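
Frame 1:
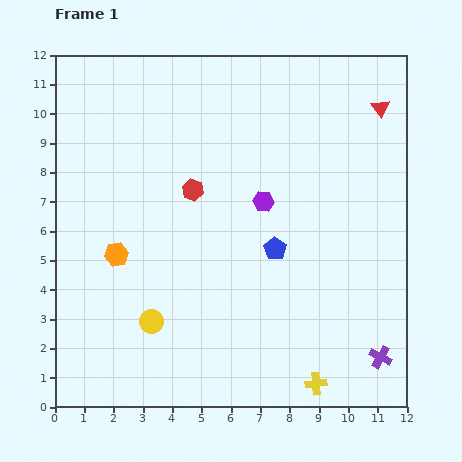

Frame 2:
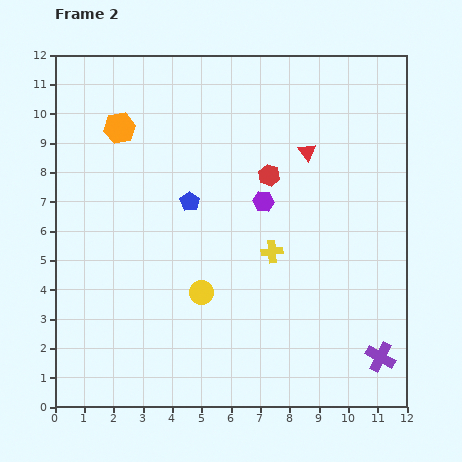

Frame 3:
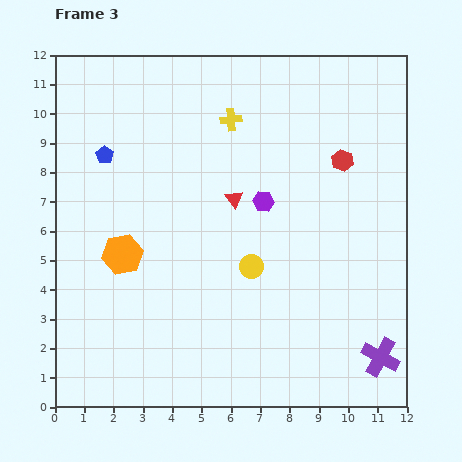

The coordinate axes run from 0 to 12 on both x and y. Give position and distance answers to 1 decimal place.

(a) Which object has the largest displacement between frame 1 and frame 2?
the yellow cross

(moved 4.7; next 4.3)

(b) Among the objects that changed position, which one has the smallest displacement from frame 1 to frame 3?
the orange hexagon

(moved 0.2)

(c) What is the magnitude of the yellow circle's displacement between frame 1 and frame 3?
3.9

The yellow circle moved from (3.3, 2.9) to (6.7, 4.8), a distance of √(3.4² + 1.9²) ≈ 3.9.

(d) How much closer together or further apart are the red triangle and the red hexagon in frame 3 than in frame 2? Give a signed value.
+2.4

Distance in frame 2: 1.5. Distance in frame 3: 3.9.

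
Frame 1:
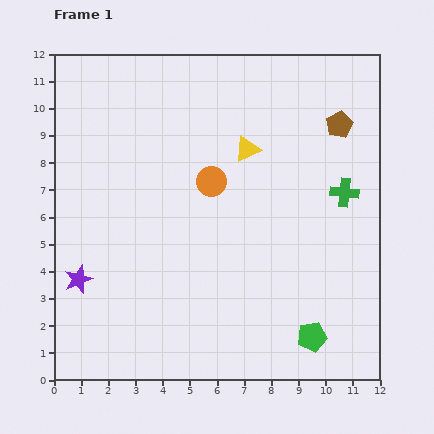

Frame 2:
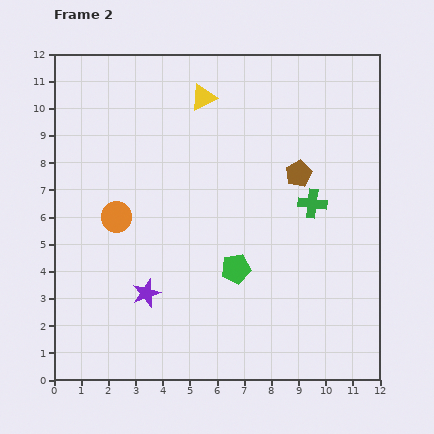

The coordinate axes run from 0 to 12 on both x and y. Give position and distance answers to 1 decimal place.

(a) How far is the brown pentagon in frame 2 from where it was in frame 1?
2.3

The brown pentagon moved from (10.5, 9.4) to (9.0, 7.6), a distance of √(1.5² + 1.8²) ≈ 2.3.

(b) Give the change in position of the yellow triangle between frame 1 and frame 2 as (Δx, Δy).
(-1.6, 1.9)

The yellow triangle was at (7.1, 8.5) in frame 1 and (5.5, 10.4) in frame 2.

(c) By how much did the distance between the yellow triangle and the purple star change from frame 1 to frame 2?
-0.3

Distance in frame 1: 7.8. Distance in frame 2: 7.5.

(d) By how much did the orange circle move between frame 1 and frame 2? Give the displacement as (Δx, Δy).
(-3.5, -1.3)

The orange circle was at (5.8, 7.3) in frame 1 and (2.3, 6.0) in frame 2.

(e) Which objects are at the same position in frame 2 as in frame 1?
none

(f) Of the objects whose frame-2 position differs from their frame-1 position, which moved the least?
the green cross

(moved 1.3)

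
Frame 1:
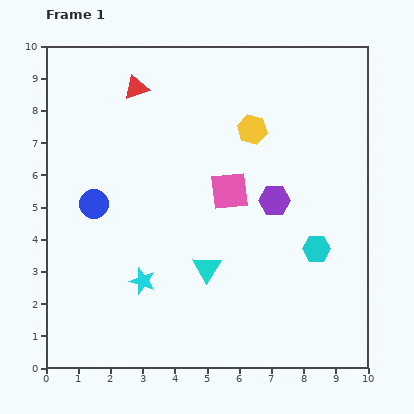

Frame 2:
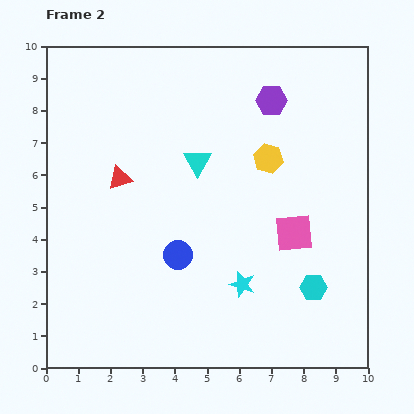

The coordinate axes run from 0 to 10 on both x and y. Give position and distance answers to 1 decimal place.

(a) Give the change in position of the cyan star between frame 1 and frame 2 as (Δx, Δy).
(3.1, -0.1)

The cyan star was at (3.0, 2.7) in frame 1 and (6.1, 2.6) in frame 2.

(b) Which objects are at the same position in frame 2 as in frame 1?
none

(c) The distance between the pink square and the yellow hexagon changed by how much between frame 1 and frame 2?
+0.4

Distance in frame 1: 2.0. Distance in frame 2: 2.4.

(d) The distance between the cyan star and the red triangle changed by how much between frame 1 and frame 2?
-1.0

Distance in frame 1: 6.0. Distance in frame 2: 5.0.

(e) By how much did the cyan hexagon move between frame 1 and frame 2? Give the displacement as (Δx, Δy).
(-0.1, -1.2)

The cyan hexagon was at (8.4, 3.7) in frame 1 and (8.3, 2.5) in frame 2.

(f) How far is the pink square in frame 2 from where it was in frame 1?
2.4

The pink square moved from (5.7, 5.5) to (7.7, 4.2), a distance of √(2.0² + 1.3²) ≈ 2.4.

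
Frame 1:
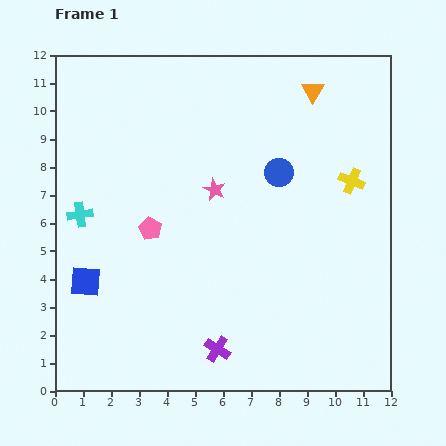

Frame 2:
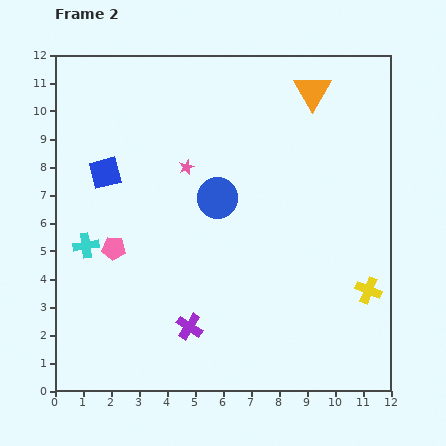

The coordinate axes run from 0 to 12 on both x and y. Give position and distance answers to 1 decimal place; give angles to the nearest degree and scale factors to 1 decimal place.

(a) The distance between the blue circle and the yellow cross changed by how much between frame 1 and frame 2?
+3.7

Distance in frame 1: 2.6. Distance in frame 2: 6.3.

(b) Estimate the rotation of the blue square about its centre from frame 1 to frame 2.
19° counter-clockwise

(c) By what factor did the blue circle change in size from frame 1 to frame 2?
1.4×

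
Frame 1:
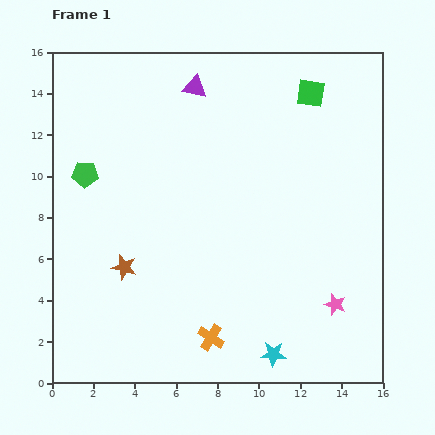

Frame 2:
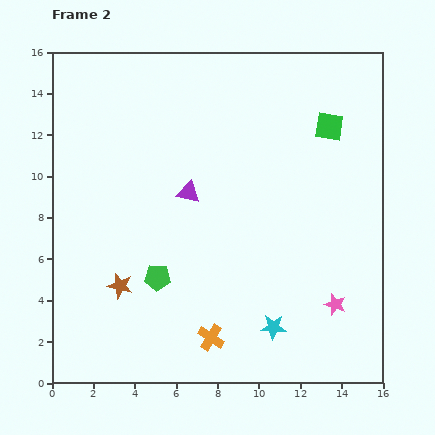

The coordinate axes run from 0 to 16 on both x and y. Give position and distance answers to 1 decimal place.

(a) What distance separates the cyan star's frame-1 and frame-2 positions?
1.3

The cyan star moved from (10.7, 1.4) to (10.7, 2.7), a distance of √(0.0² + 1.3²) ≈ 1.3.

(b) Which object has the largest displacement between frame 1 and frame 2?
the green pentagon

(moved 6.1; next 5.1)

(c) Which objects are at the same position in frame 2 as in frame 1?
the pink star, the orange cross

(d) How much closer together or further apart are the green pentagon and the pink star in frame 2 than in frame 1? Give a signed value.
-4.9

Distance in frame 1: 13.6. Distance in frame 2: 8.7.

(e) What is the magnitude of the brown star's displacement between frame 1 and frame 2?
0.9

The brown star moved from (3.5, 5.6) to (3.3, 4.7), a distance of √(0.2² + 0.9²) ≈ 0.9.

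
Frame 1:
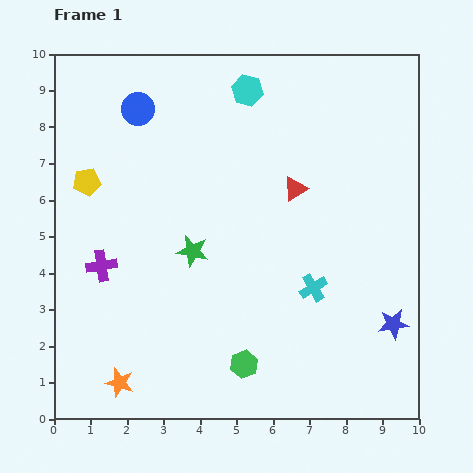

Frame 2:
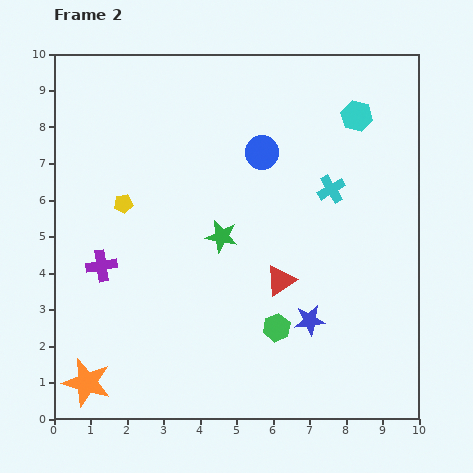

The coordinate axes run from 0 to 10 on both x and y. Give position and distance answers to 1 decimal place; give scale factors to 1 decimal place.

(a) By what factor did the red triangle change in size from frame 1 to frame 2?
1.3×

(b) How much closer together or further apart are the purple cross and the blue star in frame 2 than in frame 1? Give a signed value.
-2.3

Distance in frame 1: 8.2. Distance in frame 2: 5.9.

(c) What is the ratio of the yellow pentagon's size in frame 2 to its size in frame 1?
0.7×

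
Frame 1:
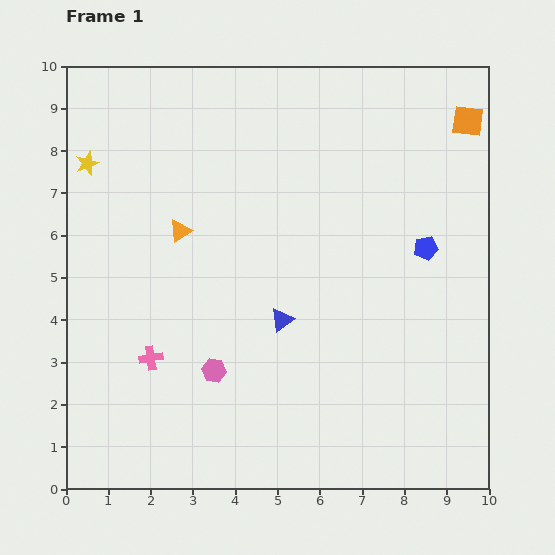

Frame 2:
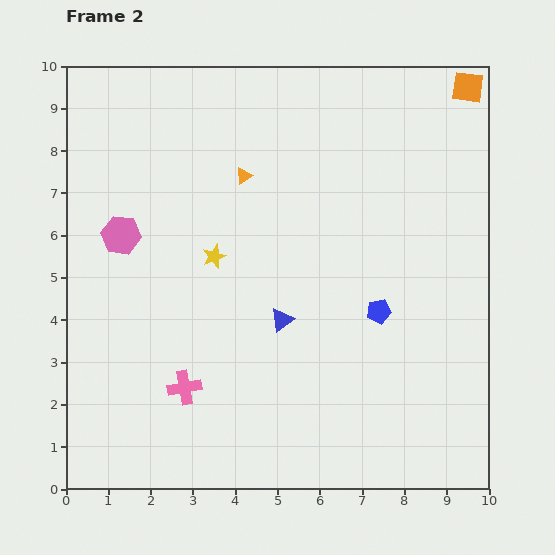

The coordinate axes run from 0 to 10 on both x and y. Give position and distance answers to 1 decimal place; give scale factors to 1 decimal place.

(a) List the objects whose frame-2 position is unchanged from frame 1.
the blue triangle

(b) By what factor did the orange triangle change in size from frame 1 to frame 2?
0.7×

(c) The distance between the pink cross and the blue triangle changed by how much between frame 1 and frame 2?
-0.4

Distance in frame 1: 3.2. Distance in frame 2: 2.8.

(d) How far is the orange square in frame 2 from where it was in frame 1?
0.8

The orange square moved from (9.5, 8.7) to (9.5, 9.5), a distance of √(0.0² + 0.8²) ≈ 0.8.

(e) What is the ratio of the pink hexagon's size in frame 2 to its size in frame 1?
1.6×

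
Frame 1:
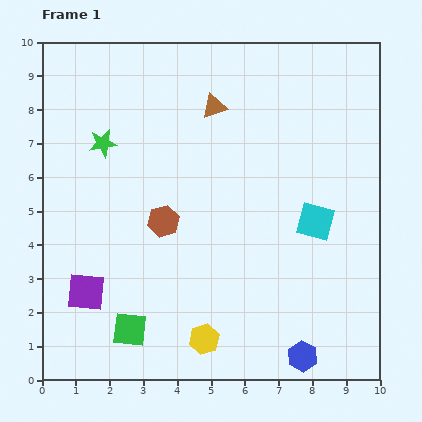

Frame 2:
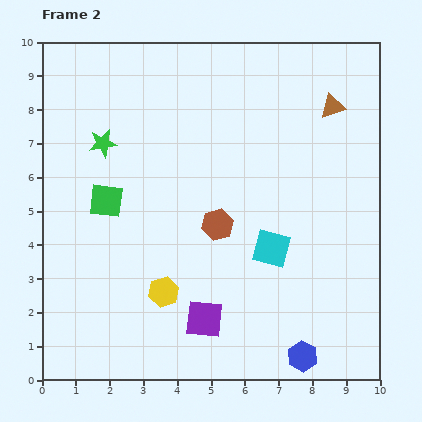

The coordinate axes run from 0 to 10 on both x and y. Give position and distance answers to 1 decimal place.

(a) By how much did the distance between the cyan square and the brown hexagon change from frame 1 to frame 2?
-2.8

Distance in frame 1: 4.5. Distance in frame 2: 1.7.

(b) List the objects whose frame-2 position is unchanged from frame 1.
the blue hexagon, the green star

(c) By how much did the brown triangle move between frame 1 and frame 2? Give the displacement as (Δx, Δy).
(3.5, 0.0)

The brown triangle was at (5.1, 8.1) in frame 1 and (8.6, 8.1) in frame 2.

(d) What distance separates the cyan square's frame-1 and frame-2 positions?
1.5

The cyan square moved from (8.1, 4.7) to (6.8, 3.9), a distance of √(1.3² + 0.8²) ≈ 1.5.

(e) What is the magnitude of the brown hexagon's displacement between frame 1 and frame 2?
1.6

The brown hexagon moved from (3.6, 4.7) to (5.2, 4.6), a distance of √(1.6² + 0.1²) ≈ 1.6.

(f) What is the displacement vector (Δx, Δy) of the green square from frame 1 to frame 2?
(-0.7, 3.8)

The green square was at (2.6, 1.5) in frame 1 and (1.9, 5.3) in frame 2.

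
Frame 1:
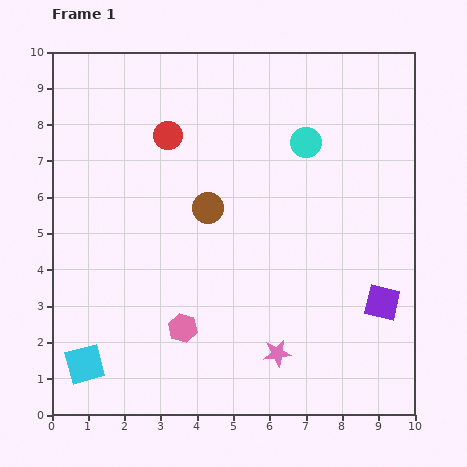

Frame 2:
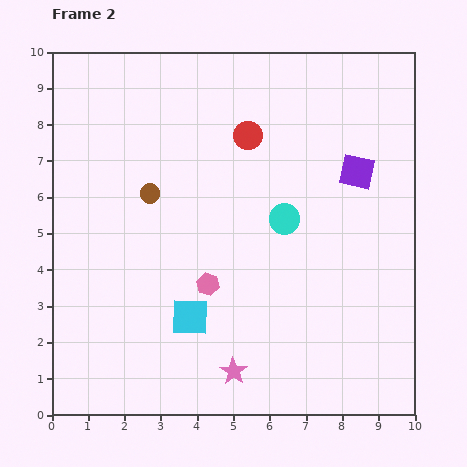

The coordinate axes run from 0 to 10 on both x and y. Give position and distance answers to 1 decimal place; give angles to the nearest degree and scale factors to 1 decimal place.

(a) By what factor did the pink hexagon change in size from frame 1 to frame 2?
0.8×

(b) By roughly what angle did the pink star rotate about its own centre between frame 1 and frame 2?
31° counter-clockwise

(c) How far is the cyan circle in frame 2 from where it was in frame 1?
2.2

The cyan circle moved from (7.0, 7.5) to (6.4, 5.4), a distance of √(0.6² + 2.1²) ≈ 2.2.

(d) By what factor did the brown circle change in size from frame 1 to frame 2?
0.6×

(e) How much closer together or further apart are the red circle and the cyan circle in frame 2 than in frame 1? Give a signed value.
-1.3

Distance in frame 1: 3.8. Distance in frame 2: 2.5.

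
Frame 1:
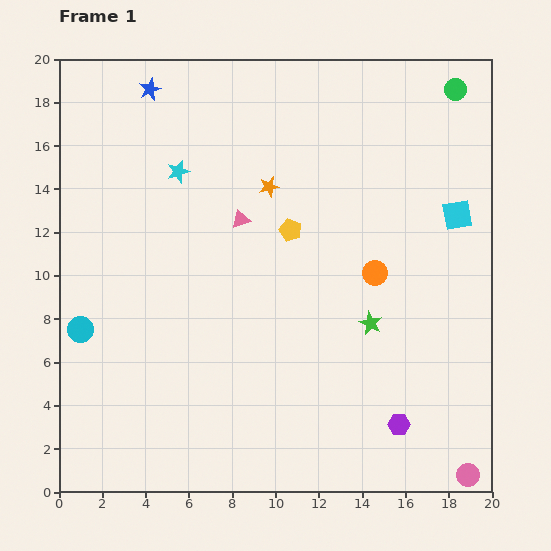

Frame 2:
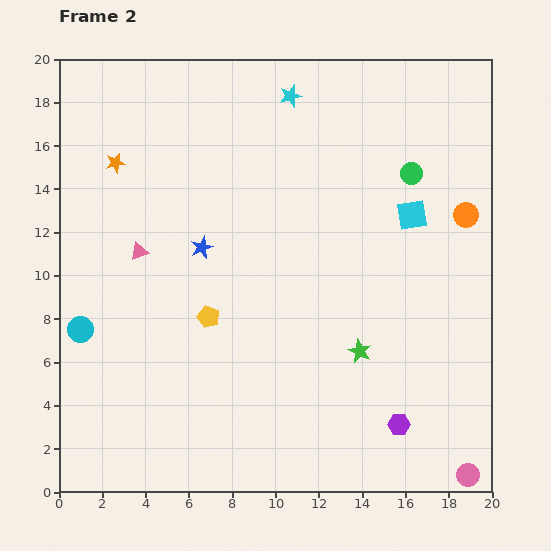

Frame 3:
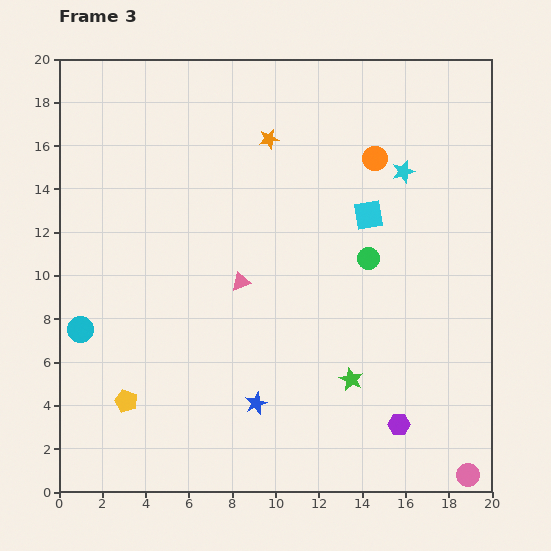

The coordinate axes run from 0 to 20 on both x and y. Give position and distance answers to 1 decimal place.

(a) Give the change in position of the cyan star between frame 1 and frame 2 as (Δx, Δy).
(5.2, 3.5)

The cyan star was at (5.5, 14.8) in frame 1 and (10.7, 18.3) in frame 2.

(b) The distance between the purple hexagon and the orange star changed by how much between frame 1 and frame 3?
+2.0

Distance in frame 1: 12.5. Distance in frame 3: 14.5.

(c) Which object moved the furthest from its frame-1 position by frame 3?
the blue star

(moved 15.3; next 11.0)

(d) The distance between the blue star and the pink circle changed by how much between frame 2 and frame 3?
-5.9

Distance in frame 2: 16.2. Distance in frame 3: 10.3.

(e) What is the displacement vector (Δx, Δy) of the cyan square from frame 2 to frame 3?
(-2.0, 0.0)

The cyan square was at (16.3, 12.8) in frame 2 and (14.3, 12.8) in frame 3.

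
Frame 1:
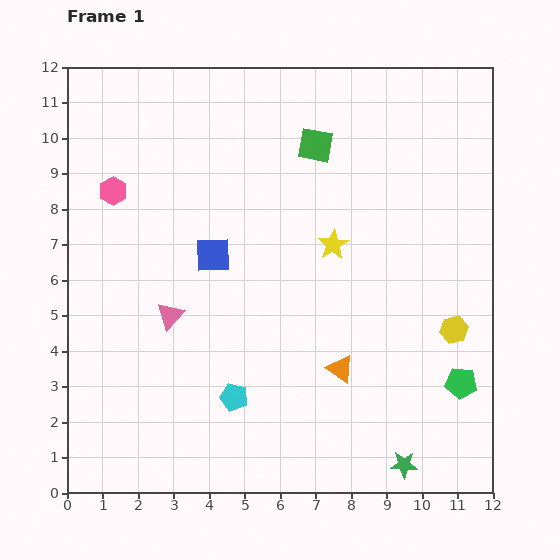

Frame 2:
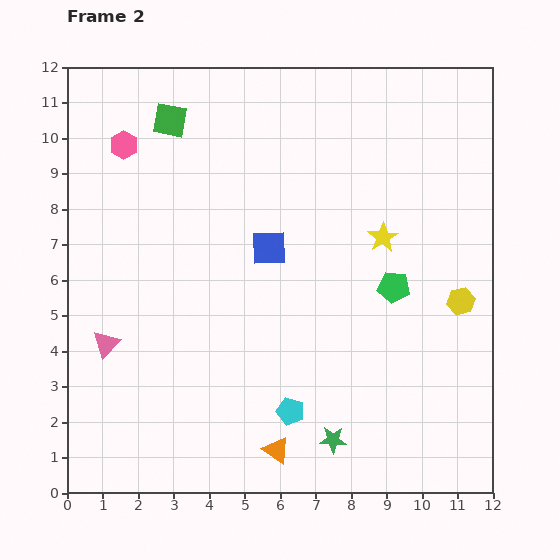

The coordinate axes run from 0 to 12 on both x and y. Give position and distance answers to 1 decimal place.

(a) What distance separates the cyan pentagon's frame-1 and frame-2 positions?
1.6

The cyan pentagon moved from (4.7, 2.7) to (6.3, 2.3), a distance of √(1.6² + 0.4²) ≈ 1.6.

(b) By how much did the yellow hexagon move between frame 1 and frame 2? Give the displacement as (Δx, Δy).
(0.2, 0.8)

The yellow hexagon was at (10.9, 4.6) in frame 1 and (11.1, 5.4) in frame 2.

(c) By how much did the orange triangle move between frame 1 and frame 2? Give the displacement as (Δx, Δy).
(-1.8, -2.3)

The orange triangle was at (7.7, 3.5) in frame 1 and (5.9, 1.2) in frame 2.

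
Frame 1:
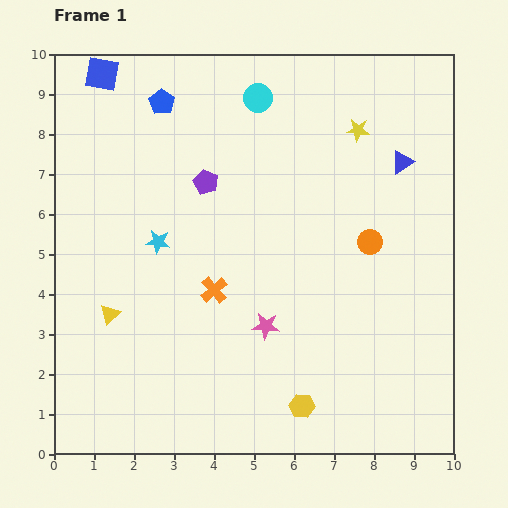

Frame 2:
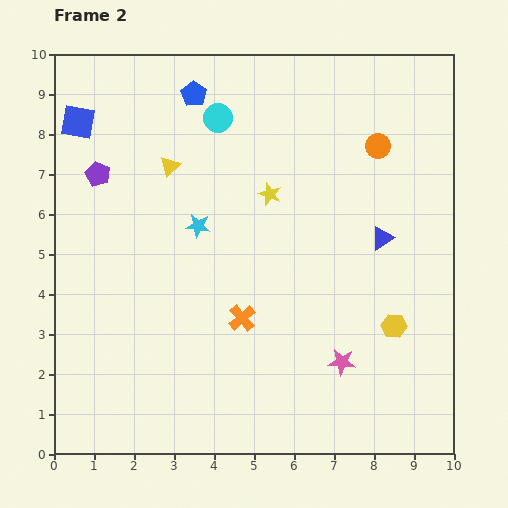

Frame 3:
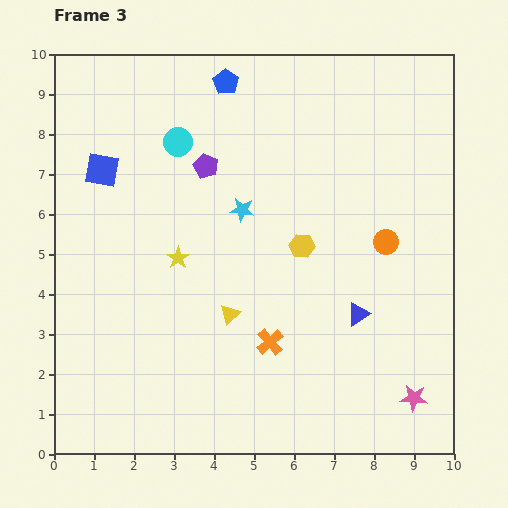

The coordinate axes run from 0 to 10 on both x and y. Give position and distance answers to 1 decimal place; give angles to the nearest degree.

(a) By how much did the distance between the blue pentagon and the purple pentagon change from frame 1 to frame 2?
+0.8

Distance in frame 1: 2.3. Distance in frame 2: 3.1.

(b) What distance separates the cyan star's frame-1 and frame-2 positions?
1.1

The cyan star moved from (2.6, 5.3) to (3.6, 5.7), a distance of √(1.0² + 0.4²) ≈ 1.1.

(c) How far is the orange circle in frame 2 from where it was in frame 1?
2.4

The orange circle moved from (7.9, 5.3) to (8.1, 7.7), a distance of √(0.2² + 2.4²) ≈ 2.4.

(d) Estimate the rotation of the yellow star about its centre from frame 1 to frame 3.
31° clockwise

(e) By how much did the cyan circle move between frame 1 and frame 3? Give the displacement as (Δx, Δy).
(-2.0, -1.1)

The cyan circle was at (5.1, 8.9) in frame 1 and (3.1, 7.8) in frame 3.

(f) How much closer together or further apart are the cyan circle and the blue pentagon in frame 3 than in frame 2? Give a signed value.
+1.1

Distance in frame 2: 0.8. Distance in frame 3: 1.9.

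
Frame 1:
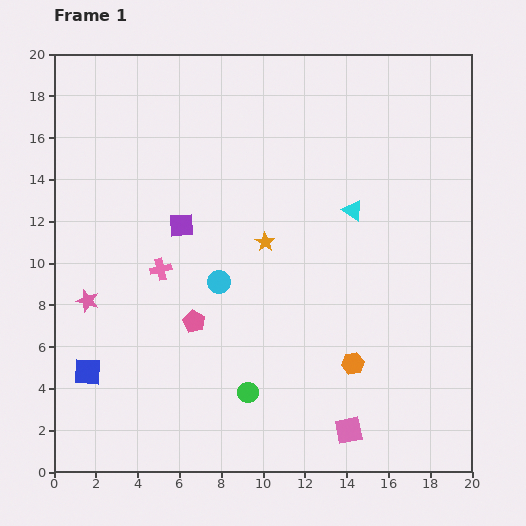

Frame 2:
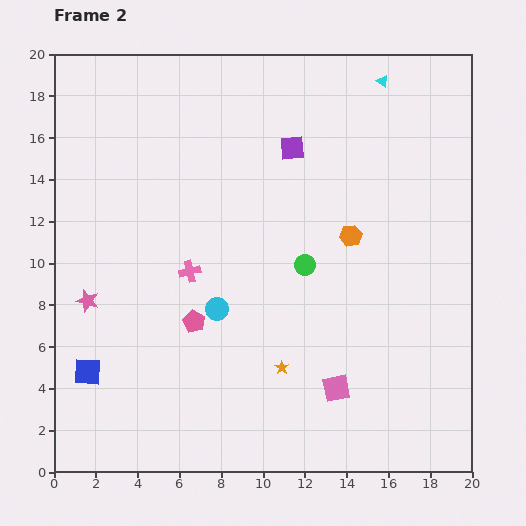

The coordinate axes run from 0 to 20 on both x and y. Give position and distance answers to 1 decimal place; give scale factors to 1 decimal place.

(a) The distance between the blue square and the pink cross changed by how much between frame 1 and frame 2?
+0.9

Distance in frame 1: 6.0. Distance in frame 2: 6.9.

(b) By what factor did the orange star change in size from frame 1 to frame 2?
0.7×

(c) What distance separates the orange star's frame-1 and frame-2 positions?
6.1

The orange star moved from (10.1, 11.0) to (10.9, 5.0), a distance of √(0.8² + 6.0²) ≈ 6.1.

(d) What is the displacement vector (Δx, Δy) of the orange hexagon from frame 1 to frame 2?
(-0.1, 6.1)

The orange hexagon was at (14.3, 5.2) in frame 1 and (14.2, 11.3) in frame 2.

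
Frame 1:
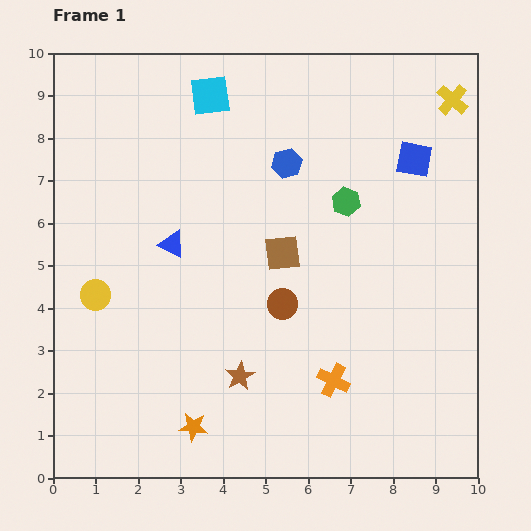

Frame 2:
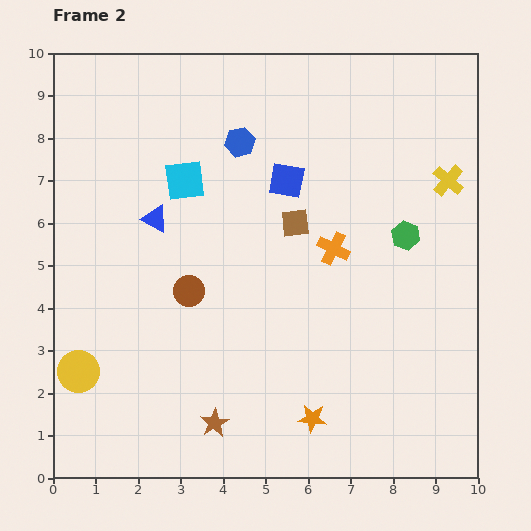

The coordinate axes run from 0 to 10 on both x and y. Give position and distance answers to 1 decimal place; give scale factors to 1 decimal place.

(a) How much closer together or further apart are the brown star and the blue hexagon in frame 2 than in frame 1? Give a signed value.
+1.5

Distance in frame 1: 5.1. Distance in frame 2: 6.6.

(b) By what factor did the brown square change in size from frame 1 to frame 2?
0.8×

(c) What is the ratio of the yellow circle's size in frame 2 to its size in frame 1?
1.4×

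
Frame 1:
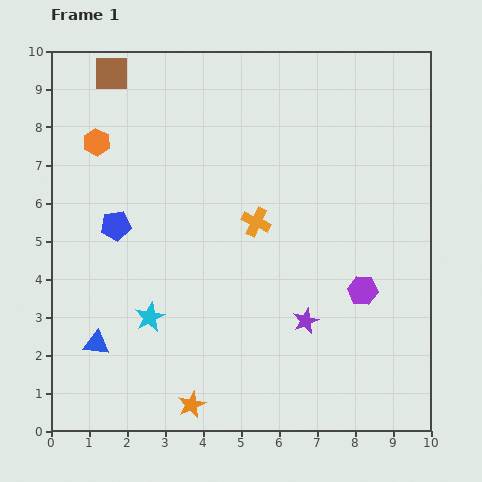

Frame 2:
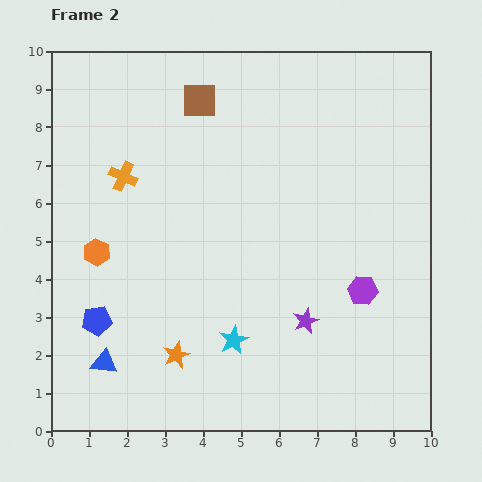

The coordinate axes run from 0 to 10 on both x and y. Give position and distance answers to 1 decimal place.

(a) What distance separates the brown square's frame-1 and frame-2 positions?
2.4

The brown square moved from (1.6, 9.4) to (3.9, 8.7), a distance of √(2.3² + 0.7²) ≈ 2.4.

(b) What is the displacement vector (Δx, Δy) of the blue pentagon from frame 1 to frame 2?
(-0.5, -2.5)

The blue pentagon was at (1.7, 5.4) in frame 1 and (1.2, 2.9) in frame 2.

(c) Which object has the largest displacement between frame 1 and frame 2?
the orange cross

(moved 3.7; next 2.9)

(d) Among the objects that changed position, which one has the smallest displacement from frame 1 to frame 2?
the blue triangle

(moved 0.5)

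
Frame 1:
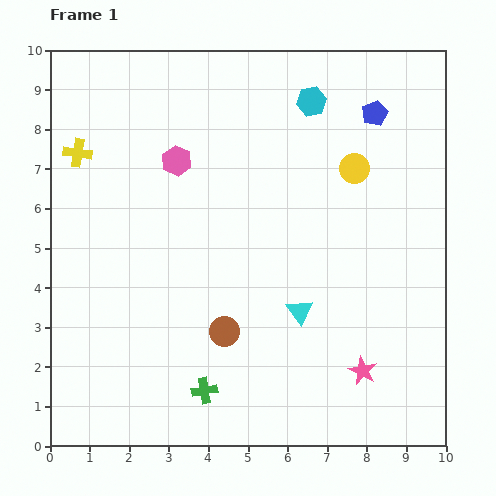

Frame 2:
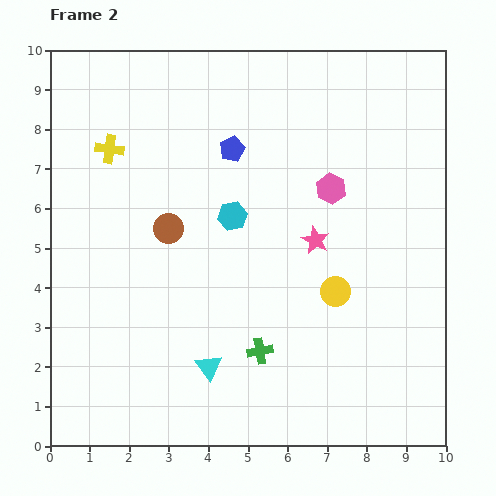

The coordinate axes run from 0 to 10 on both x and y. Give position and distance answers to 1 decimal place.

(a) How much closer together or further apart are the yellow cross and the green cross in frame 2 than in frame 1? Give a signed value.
-0.4

Distance in frame 1: 6.8. Distance in frame 2: 6.4.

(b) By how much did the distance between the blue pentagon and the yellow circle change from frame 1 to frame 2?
+2.9

Distance in frame 1: 1.5. Distance in frame 2: 4.4.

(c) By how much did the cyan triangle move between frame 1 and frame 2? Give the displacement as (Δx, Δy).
(-2.3, -1.4)

The cyan triangle was at (6.3, 3.4) in frame 1 and (4.0, 2.0) in frame 2.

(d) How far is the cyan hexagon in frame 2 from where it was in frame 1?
3.5

The cyan hexagon moved from (6.6, 8.7) to (4.6, 5.8), a distance of √(2.0² + 2.9²) ≈ 3.5.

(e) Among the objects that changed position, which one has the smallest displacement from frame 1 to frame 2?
the yellow cross

(moved 0.8)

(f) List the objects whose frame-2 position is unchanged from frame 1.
none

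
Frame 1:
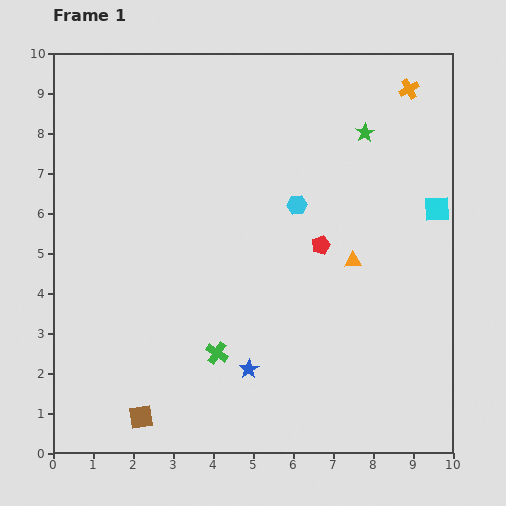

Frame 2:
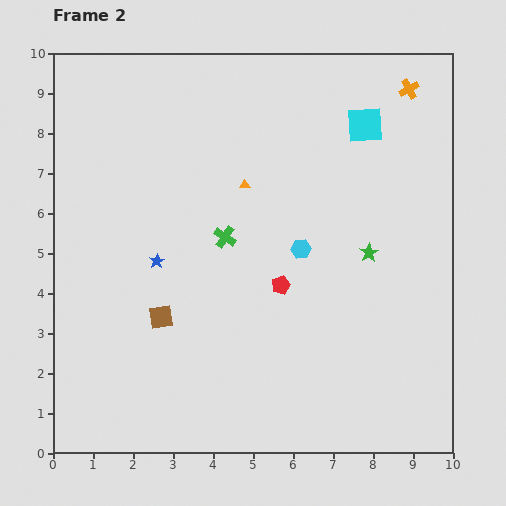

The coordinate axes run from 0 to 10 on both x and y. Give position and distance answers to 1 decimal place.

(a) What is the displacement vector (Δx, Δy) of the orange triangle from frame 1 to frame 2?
(-2.7, 1.9)

The orange triangle was at (7.5, 4.8) in frame 1 and (4.8, 6.7) in frame 2.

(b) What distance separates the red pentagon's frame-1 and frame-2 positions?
1.4

The red pentagon moved from (6.7, 5.2) to (5.7, 4.2), a distance of √(1.0² + 1.0²) ≈ 1.4.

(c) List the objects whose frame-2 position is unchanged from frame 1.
the orange cross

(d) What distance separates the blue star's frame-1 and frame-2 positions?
3.5

The blue star moved from (4.9, 2.1) to (2.6, 4.8), a distance of √(2.3² + 2.7²) ≈ 3.5.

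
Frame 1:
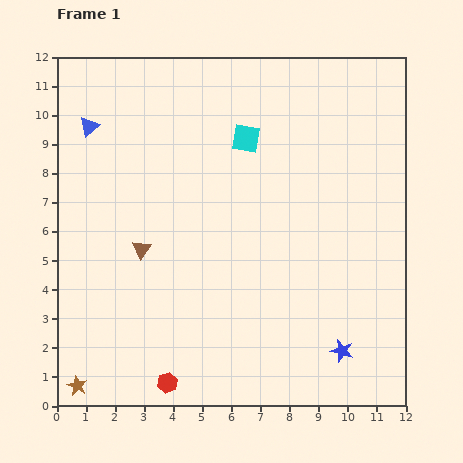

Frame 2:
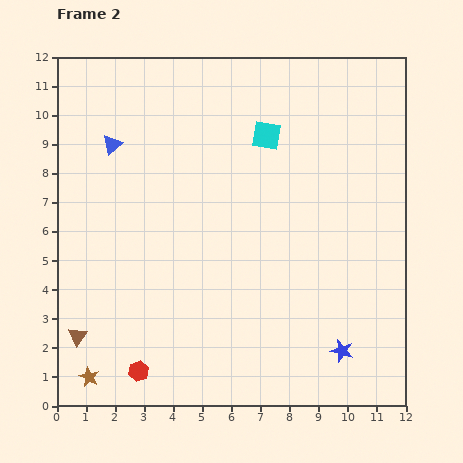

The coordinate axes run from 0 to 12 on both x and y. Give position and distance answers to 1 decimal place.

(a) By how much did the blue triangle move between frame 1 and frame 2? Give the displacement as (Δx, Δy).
(0.8, -0.6)

The blue triangle was at (1.1, 9.6) in frame 1 and (1.9, 9.0) in frame 2.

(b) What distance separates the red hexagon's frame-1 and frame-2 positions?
1.1

The red hexagon moved from (3.8, 0.8) to (2.8, 1.2), a distance of √(1.0² + 0.4²) ≈ 1.1.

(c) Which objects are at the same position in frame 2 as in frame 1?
the blue star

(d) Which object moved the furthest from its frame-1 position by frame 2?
the brown triangle

(moved 3.7; next 1.1)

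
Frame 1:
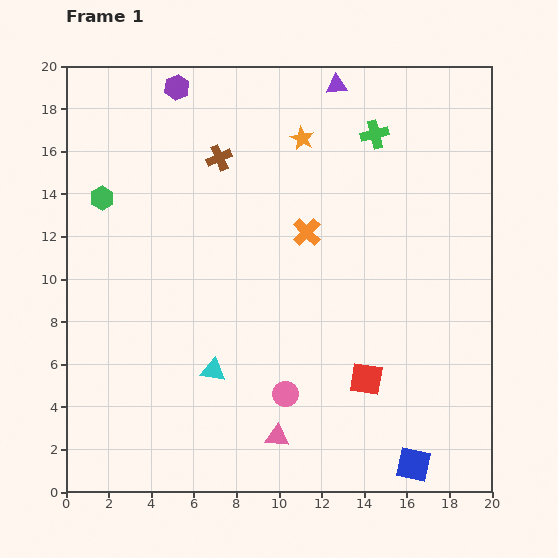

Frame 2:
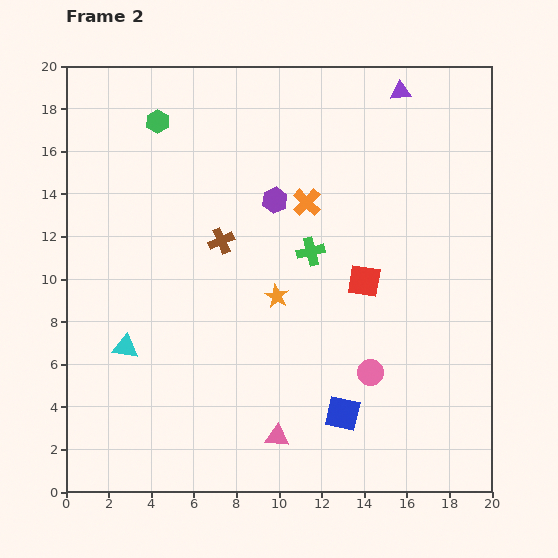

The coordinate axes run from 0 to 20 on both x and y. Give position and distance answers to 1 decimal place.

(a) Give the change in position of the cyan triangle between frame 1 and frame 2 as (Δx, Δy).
(-4.1, 1.1)

The cyan triangle was at (6.9, 5.7) in frame 1 and (2.8, 6.8) in frame 2.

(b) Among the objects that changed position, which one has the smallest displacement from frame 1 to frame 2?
the orange cross

(moved 1.4)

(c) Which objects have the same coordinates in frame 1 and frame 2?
the pink triangle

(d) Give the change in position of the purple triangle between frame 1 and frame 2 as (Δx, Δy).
(3.0, -0.3)

The purple triangle was at (12.7, 19.1) in frame 1 and (15.7, 18.8) in frame 2.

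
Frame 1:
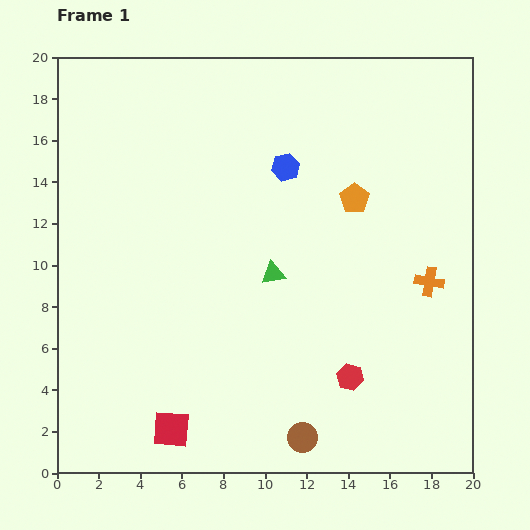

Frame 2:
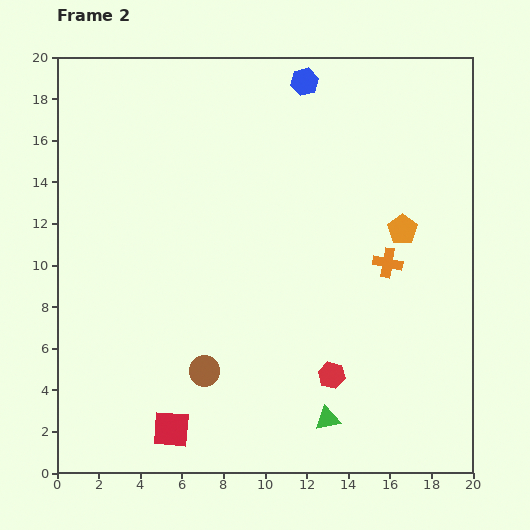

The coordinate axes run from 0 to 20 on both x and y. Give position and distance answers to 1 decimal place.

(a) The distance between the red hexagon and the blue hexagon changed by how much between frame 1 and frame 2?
+3.6

Distance in frame 1: 10.6. Distance in frame 2: 14.2.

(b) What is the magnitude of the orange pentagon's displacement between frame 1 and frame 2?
2.7

The orange pentagon moved from (14.3, 13.2) to (16.6, 11.7), a distance of √(2.3² + 1.5²) ≈ 2.7.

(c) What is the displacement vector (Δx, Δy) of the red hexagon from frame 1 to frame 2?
(-0.9, 0.1)

The red hexagon was at (14.1, 4.6) in frame 1 and (13.2, 4.7) in frame 2.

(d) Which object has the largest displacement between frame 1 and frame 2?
the green triangle

(moved 7.5; next 5.7)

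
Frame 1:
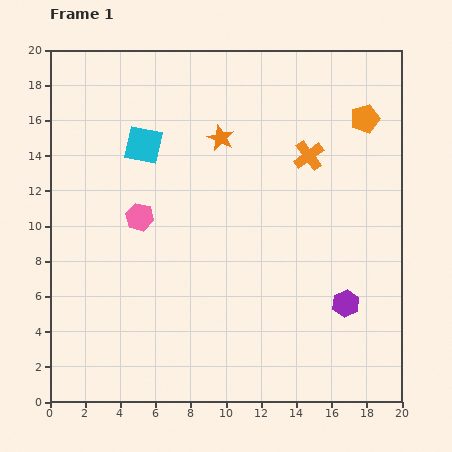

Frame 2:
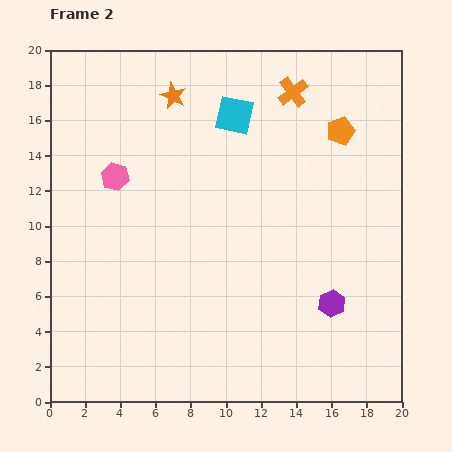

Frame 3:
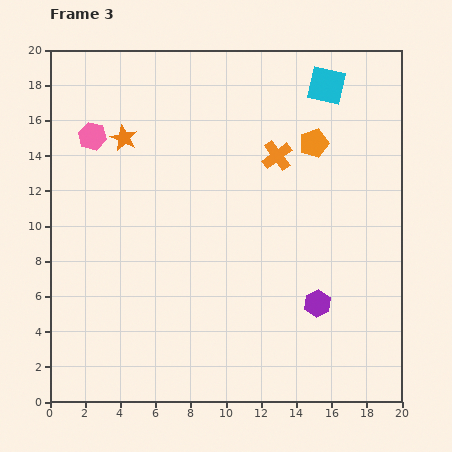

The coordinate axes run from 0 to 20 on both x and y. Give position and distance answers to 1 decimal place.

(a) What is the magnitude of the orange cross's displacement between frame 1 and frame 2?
3.7

The orange cross moved from (14.7, 14.0) to (13.8, 17.6), a distance of √(0.9² + 3.6²) ≈ 3.7.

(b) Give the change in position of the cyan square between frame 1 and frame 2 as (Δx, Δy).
(5.2, 1.7)

The cyan square was at (5.3, 14.6) in frame 1 and (10.5, 16.3) in frame 2.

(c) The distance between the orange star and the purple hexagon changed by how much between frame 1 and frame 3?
+2.7

Distance in frame 1: 11.8. Distance in frame 3: 14.5.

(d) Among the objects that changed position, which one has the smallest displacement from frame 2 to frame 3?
the purple hexagon

(moved 0.8)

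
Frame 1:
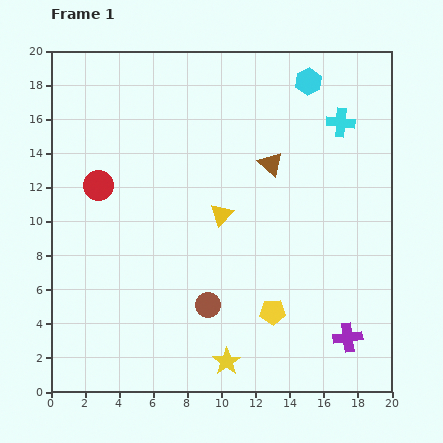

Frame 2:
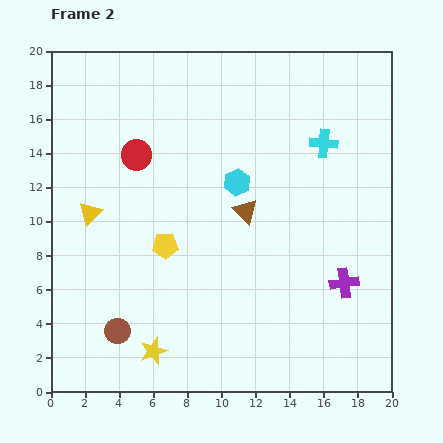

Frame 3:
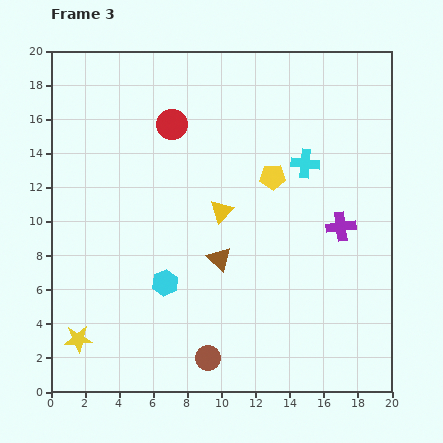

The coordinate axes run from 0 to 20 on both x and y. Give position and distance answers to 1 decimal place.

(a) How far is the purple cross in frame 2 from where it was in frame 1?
3.2

The purple cross moved from (17.4, 3.2) to (17.2, 6.4), a distance of √(0.2² + 3.2²) ≈ 3.2.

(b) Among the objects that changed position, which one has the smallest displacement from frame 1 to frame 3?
the yellow triangle

(moved 0.2)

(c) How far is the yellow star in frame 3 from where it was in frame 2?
4.5

The yellow star moved from (6.0, 2.4) to (1.6, 3.1), a distance of √(4.4² + 0.7²) ≈ 4.5.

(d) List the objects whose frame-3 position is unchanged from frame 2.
none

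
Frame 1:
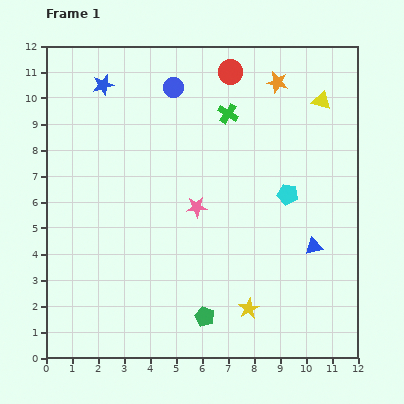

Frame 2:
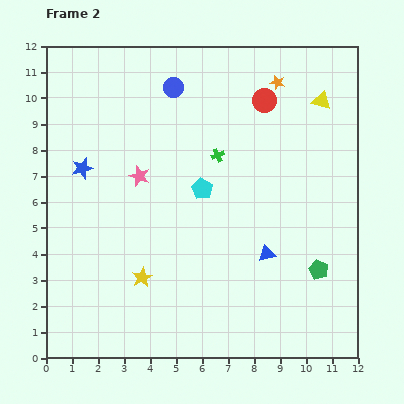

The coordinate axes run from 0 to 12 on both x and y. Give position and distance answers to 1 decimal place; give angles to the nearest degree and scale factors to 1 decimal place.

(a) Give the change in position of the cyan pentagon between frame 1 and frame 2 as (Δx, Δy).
(-3.3, 0.2)

The cyan pentagon was at (9.3, 6.3) in frame 1 and (6.0, 6.5) in frame 2.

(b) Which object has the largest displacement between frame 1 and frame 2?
the green pentagon

(moved 4.8; next 4.3)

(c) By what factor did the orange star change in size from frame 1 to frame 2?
0.7×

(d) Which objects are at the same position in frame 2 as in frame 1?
the blue circle, the orange star, the yellow triangle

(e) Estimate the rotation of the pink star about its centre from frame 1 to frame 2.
25° clockwise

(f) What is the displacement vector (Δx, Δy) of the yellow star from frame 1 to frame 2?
(-4.1, 1.2)

The yellow star was at (7.8, 1.9) in frame 1 and (3.7, 3.1) in frame 2.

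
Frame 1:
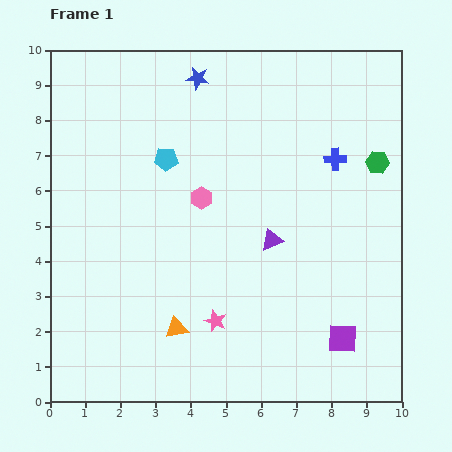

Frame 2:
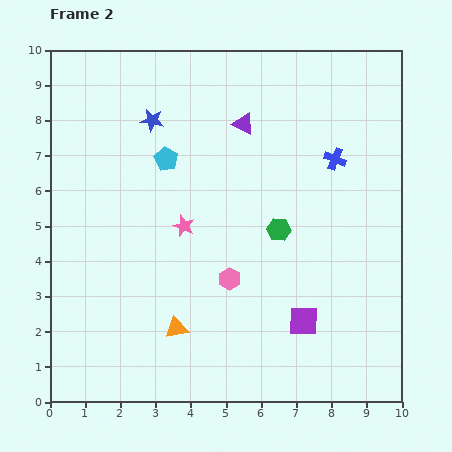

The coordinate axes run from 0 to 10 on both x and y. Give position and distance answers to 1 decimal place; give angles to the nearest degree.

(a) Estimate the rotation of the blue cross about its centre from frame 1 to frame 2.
23° clockwise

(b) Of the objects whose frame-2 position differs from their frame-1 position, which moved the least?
the purple square

(moved 1.2)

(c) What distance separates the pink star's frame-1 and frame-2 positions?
2.8

The pink star moved from (4.7, 2.3) to (3.8, 5.0), a distance of √(0.9² + 2.7²) ≈ 2.8.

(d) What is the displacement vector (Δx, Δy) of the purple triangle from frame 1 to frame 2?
(-0.8, 3.3)

The purple triangle was at (6.3, 4.6) in frame 1 and (5.5, 7.9) in frame 2.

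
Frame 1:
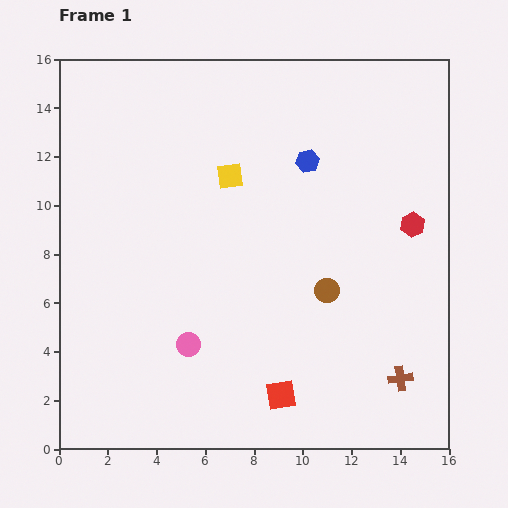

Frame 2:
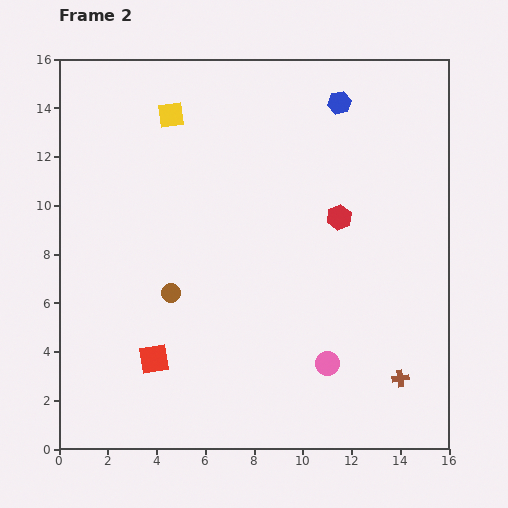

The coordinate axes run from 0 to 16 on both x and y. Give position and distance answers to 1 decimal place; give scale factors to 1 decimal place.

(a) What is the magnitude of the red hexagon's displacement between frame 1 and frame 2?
3.0

The red hexagon moved from (14.5, 9.2) to (11.5, 9.5), a distance of √(3.0² + 0.3²) ≈ 3.0.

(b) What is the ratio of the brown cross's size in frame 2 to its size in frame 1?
0.7×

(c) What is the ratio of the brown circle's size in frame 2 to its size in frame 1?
0.8×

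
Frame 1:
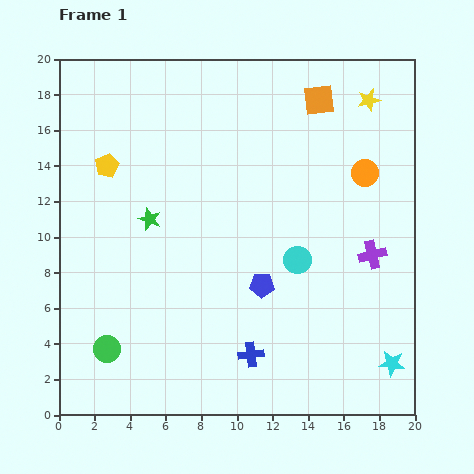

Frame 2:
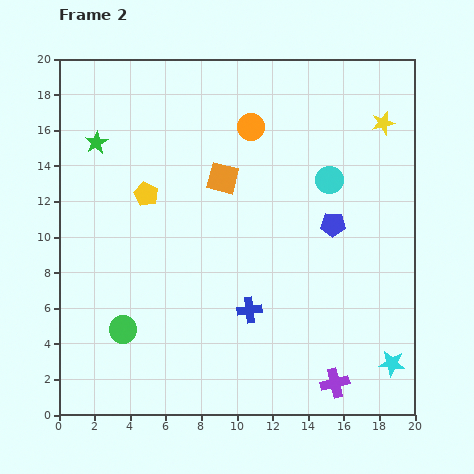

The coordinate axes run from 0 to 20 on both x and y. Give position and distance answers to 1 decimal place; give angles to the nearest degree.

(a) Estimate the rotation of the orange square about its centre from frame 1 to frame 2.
20° clockwise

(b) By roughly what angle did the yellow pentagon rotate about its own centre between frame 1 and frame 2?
20° counter-clockwise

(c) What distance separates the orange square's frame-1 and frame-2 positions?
7.0

The orange square moved from (14.6, 17.7) to (9.2, 13.3), a distance of √(5.4² + 4.4²) ≈ 7.0.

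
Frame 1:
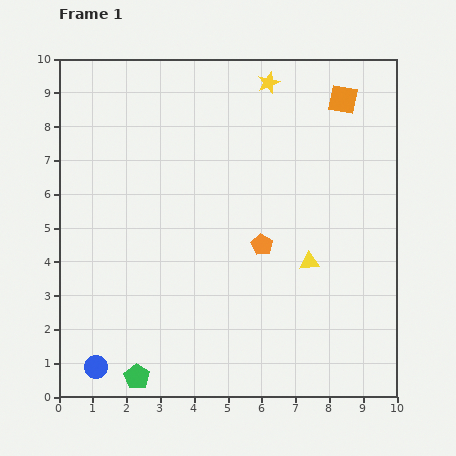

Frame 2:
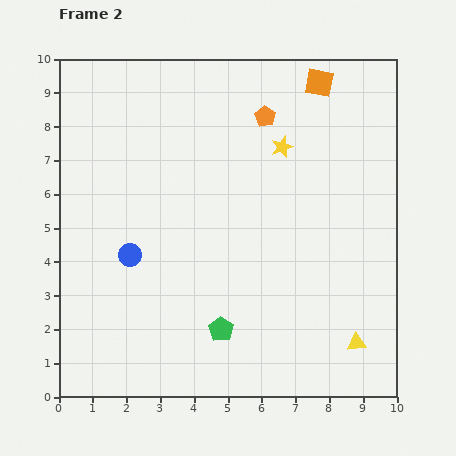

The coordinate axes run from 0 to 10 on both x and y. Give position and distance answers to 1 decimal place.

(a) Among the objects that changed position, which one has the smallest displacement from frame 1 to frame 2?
the orange square

(moved 0.9)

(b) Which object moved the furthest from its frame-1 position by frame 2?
the orange pentagon

(moved 3.8; next 3.4)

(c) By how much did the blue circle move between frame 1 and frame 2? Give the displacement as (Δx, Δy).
(1.0, 3.3)

The blue circle was at (1.1, 0.9) in frame 1 and (2.1, 4.2) in frame 2.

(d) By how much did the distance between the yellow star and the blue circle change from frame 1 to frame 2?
-4.3

Distance in frame 1: 9.8. Distance in frame 2: 5.5.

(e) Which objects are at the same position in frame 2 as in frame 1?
none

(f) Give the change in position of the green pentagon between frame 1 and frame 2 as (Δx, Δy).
(2.5, 1.4)

The green pentagon was at (2.3, 0.6) in frame 1 and (4.8, 2.0) in frame 2.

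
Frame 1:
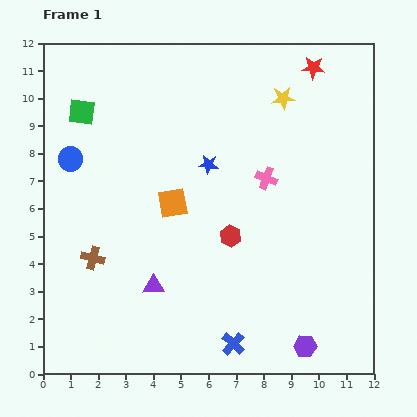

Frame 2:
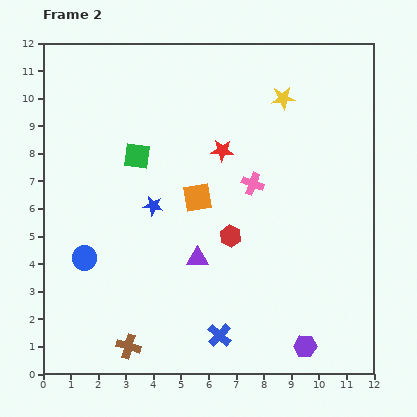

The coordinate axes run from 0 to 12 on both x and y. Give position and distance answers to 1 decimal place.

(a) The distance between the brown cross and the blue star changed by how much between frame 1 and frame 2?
-0.2

Distance in frame 1: 5.4. Distance in frame 2: 5.2.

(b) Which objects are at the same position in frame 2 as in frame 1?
the purple hexagon, the yellow star, the red hexagon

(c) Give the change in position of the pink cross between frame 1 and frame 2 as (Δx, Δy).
(-0.5, -0.2)

The pink cross was at (8.1, 7.1) in frame 1 and (7.6, 6.9) in frame 2.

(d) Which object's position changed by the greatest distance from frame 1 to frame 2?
the red star

(moved 4.5; next 3.6)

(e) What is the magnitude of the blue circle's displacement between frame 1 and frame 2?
3.6

The blue circle moved from (1.0, 7.8) to (1.5, 4.2), a distance of √(0.5² + 3.6²) ≈ 3.6.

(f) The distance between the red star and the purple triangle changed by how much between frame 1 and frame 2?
-5.8

Distance in frame 1: 9.8. Distance in frame 2: 4.0.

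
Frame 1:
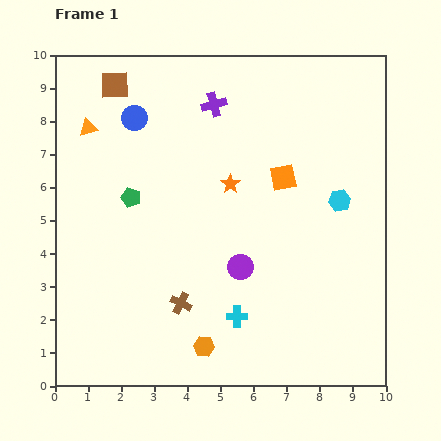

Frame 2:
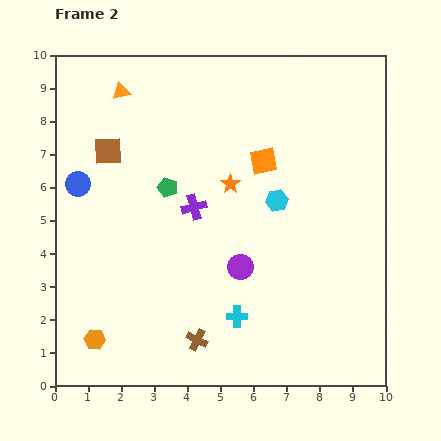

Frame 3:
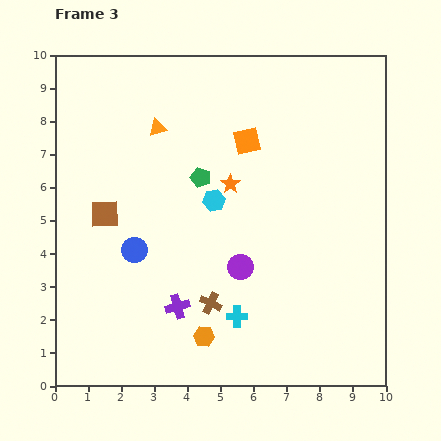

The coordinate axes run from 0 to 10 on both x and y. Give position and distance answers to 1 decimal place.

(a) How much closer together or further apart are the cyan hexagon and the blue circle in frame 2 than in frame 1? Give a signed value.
-0.7

Distance in frame 1: 6.7. Distance in frame 2: 6.0.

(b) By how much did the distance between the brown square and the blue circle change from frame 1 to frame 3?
+0.2

Distance in frame 1: 1.2. Distance in frame 3: 1.4.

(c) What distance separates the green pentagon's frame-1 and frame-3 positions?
2.2

The green pentagon moved from (2.3, 5.7) to (4.4, 6.3), a distance of √(2.1² + 0.6²) ≈ 2.2.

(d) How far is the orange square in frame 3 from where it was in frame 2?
0.8

The orange square moved from (6.3, 6.8) to (5.8, 7.4), a distance of √(0.5² + 0.6²) ≈ 0.8.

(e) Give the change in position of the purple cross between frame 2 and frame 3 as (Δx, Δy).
(-0.5, -3.0)

The purple cross was at (4.2, 5.4) in frame 2 and (3.7, 2.4) in frame 3.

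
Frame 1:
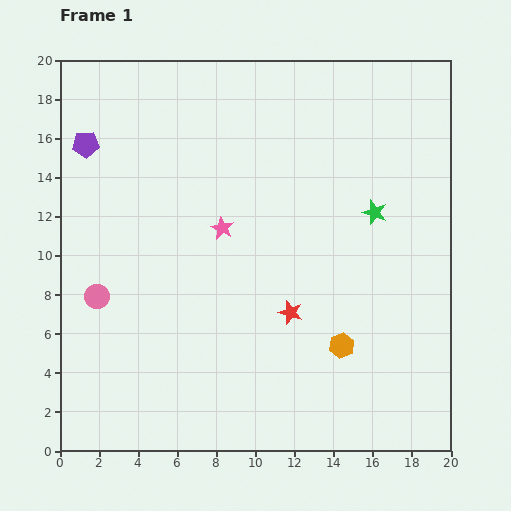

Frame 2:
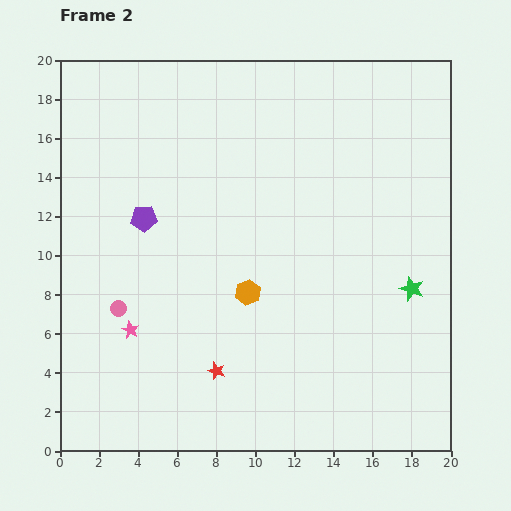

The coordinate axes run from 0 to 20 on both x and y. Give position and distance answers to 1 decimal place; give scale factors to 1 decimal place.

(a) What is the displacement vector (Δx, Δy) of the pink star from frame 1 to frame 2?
(-4.7, -5.2)

The pink star was at (8.3, 11.4) in frame 1 and (3.6, 6.2) in frame 2.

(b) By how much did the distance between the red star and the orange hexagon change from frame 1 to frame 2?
+1.2

Distance in frame 1: 3.1. Distance in frame 2: 4.3.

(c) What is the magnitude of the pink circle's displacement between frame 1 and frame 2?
1.3

The pink circle moved from (1.9, 7.9) to (3.0, 7.3), a distance of √(1.1² + 0.6²) ≈ 1.3.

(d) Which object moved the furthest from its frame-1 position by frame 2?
the pink star

(moved 7.0; next 5.5)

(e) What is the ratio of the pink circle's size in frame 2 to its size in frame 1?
0.7×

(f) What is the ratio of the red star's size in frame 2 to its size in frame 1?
0.7×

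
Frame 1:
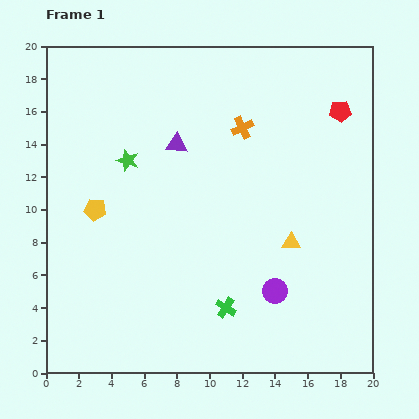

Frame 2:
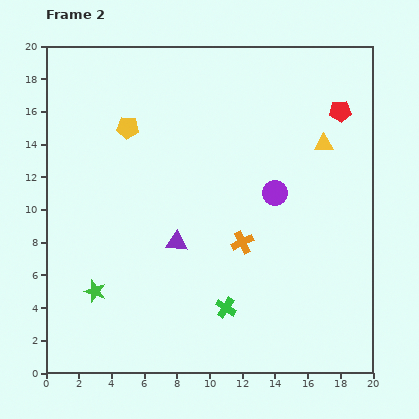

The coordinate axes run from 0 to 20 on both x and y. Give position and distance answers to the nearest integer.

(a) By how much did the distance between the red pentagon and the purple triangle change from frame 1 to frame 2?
+3

Distance in frame 1: 10. Distance in frame 2: 13.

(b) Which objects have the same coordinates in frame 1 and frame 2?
the green cross, the red pentagon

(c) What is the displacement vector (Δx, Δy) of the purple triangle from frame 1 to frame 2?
(0, -6)

The purple triangle was at (8, 14) in frame 1 and (8, 8) in frame 2.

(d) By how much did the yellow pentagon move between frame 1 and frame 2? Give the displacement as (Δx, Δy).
(2, 5)

The yellow pentagon was at (3, 10) in frame 1 and (5, 15) in frame 2.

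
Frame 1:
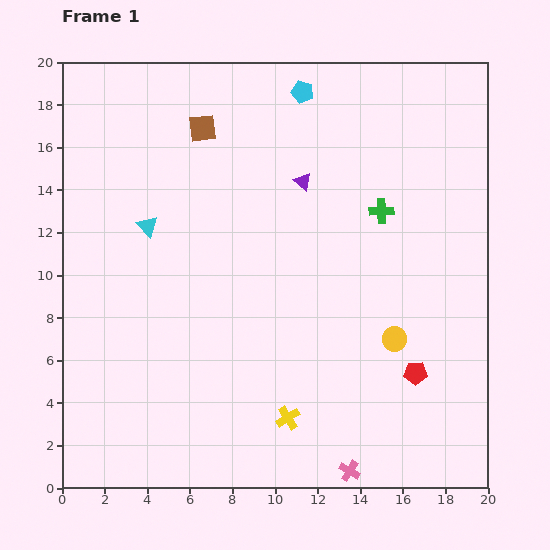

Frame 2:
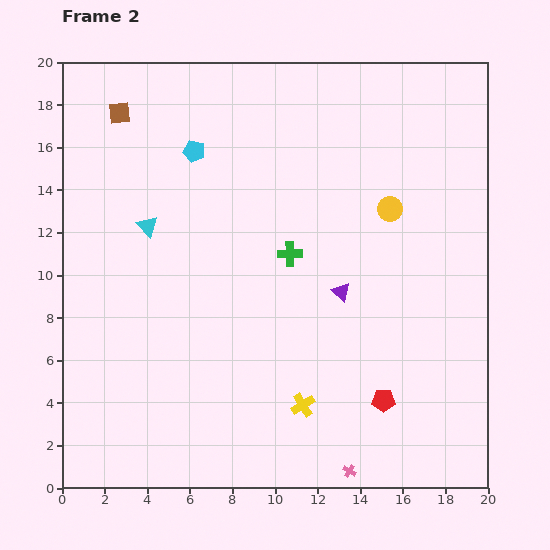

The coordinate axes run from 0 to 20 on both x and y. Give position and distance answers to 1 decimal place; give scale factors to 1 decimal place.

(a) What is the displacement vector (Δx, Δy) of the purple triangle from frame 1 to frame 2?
(1.8, -5.2)

The purple triangle was at (11.3, 14.4) in frame 1 and (13.1, 9.2) in frame 2.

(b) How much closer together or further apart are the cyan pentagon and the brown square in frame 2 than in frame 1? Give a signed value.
-1.1

Distance in frame 1: 5.0. Distance in frame 2: 3.9.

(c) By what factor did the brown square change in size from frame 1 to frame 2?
0.8×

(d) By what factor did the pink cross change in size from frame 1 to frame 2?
0.6×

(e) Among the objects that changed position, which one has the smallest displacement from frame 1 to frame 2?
the yellow cross

(moved 0.9)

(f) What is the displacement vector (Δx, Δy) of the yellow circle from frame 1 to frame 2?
(-0.2, 6.1)

The yellow circle was at (15.6, 7.0) in frame 1 and (15.4, 13.1) in frame 2.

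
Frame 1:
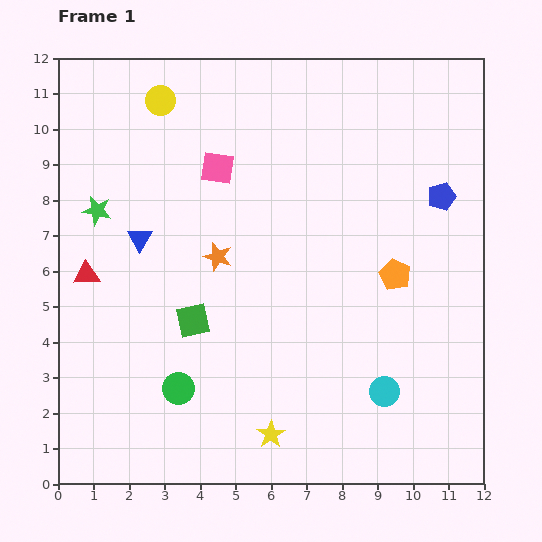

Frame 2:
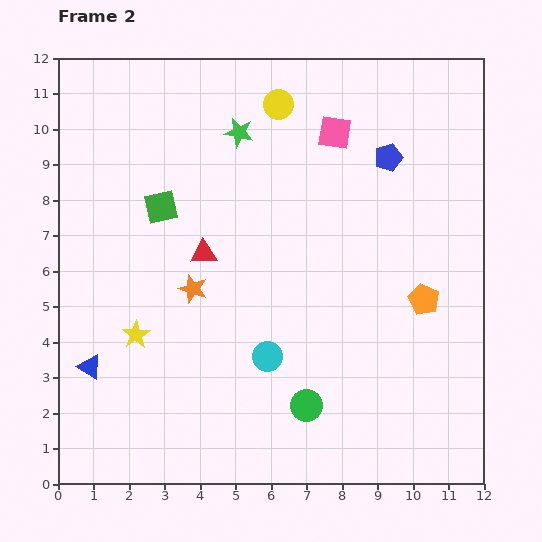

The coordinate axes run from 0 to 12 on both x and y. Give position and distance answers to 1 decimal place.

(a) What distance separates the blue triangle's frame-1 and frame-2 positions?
3.9

The blue triangle moved from (2.3, 6.9) to (0.9, 3.3), a distance of √(1.4² + 3.6²) ≈ 3.9.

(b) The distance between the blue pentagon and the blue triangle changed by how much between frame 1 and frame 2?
+1.7

Distance in frame 1: 8.6. Distance in frame 2: 10.3.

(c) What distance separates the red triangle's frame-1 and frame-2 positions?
3.4

The red triangle moved from (0.8, 5.9) to (4.1, 6.5), a distance of √(3.3² + 0.6²) ≈ 3.4.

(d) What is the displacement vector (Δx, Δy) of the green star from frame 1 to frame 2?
(4.0, 2.2)

The green star was at (1.1, 7.7) in frame 1 and (5.1, 9.9) in frame 2.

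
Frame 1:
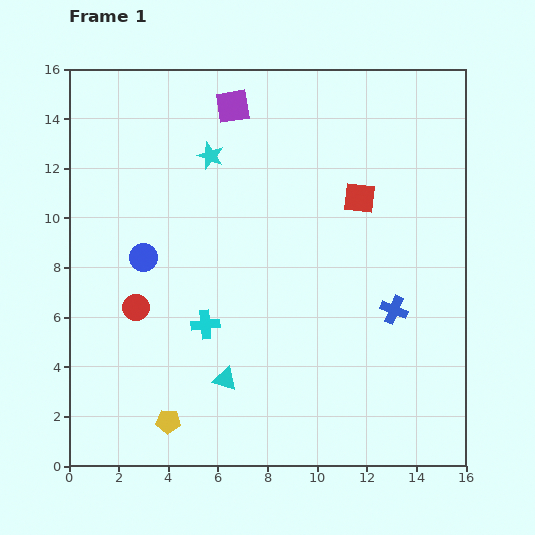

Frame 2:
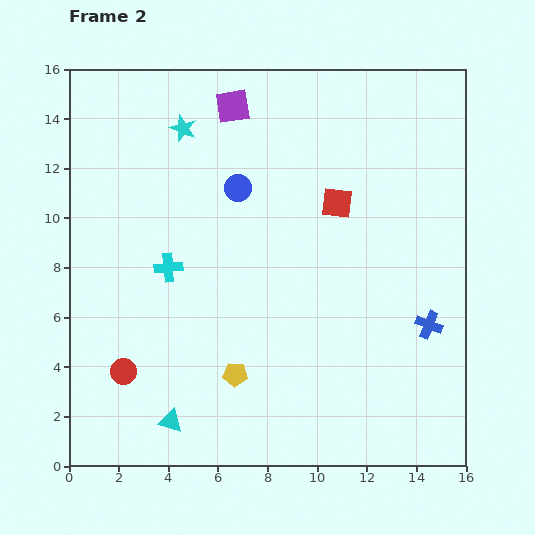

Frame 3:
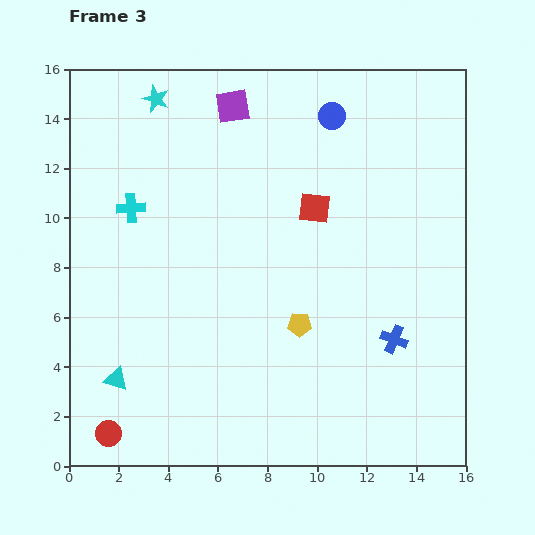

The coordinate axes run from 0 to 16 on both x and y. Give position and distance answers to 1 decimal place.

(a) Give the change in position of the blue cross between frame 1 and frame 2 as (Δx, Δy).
(1.4, -0.6)

The blue cross was at (13.1, 6.3) in frame 1 and (14.5, 5.7) in frame 2.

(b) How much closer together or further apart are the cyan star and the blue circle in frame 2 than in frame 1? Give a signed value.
-1.6

Distance in frame 1: 4.9. Distance in frame 2: 3.3.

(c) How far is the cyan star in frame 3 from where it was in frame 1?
3.2

The cyan star moved from (5.7, 12.5) to (3.5, 14.8), a distance of √(2.2² + 2.3²) ≈ 3.2.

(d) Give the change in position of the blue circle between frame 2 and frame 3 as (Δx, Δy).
(3.8, 2.9)

The blue circle was at (6.8, 11.2) in frame 2 and (10.6, 14.1) in frame 3.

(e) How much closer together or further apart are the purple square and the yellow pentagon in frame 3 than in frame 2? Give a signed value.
-1.6

Distance in frame 2: 10.8. Distance in frame 3: 9.2.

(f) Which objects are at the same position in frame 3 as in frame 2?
the purple square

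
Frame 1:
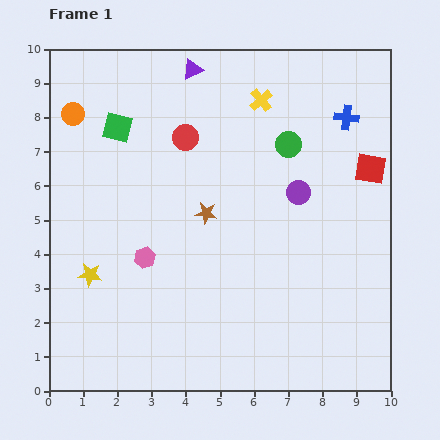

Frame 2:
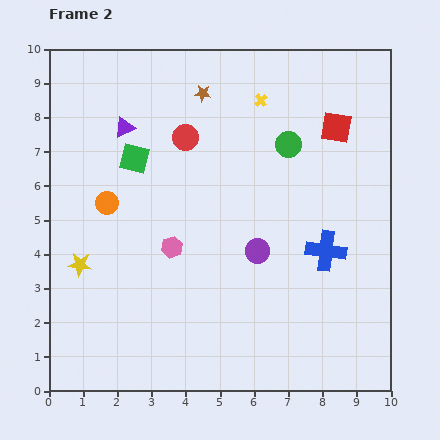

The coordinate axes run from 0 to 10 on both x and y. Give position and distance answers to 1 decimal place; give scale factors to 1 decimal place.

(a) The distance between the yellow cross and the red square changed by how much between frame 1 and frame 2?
-1.5

Distance in frame 1: 3.8. Distance in frame 2: 2.3.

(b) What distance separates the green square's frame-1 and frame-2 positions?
1.0

The green square moved from (2.0, 7.7) to (2.5, 6.8), a distance of √(0.5² + 0.9²) ≈ 1.0.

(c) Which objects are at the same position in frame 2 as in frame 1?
the yellow cross, the red circle, the green circle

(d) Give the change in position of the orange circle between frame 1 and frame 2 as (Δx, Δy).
(1.0, -2.6)

The orange circle was at (0.7, 8.1) in frame 1 and (1.7, 5.5) in frame 2.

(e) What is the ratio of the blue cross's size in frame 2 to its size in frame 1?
1.7×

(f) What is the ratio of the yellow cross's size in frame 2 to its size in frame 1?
0.6×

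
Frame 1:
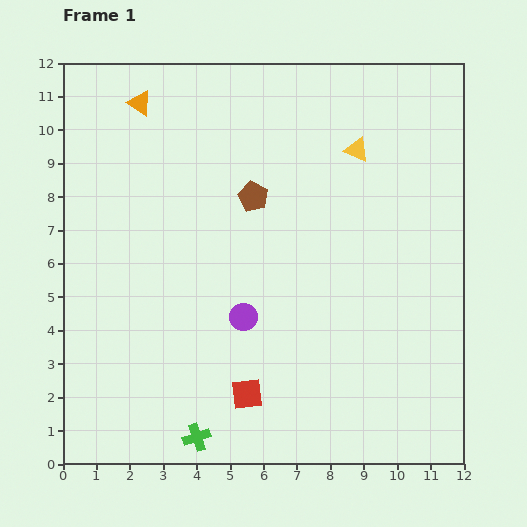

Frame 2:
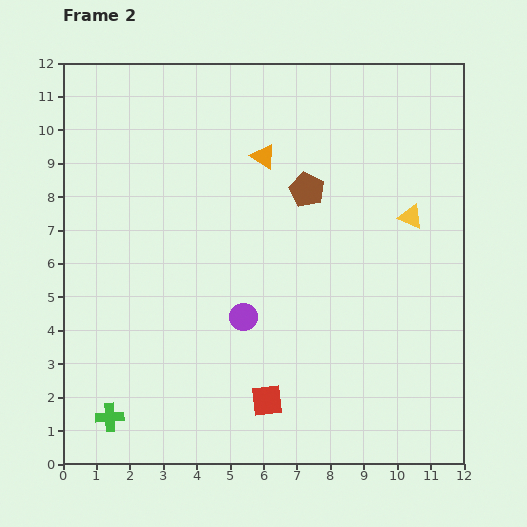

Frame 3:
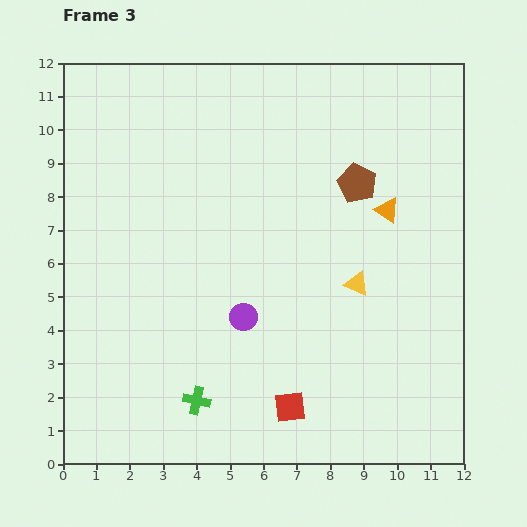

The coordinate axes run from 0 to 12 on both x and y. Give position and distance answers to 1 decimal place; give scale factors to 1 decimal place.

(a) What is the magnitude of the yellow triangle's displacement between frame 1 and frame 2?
2.6

The yellow triangle moved from (8.8, 9.4) to (10.4, 7.4), a distance of √(1.6² + 2.0²) ≈ 2.6.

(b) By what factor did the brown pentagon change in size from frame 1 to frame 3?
1.3×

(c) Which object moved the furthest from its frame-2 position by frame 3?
the orange triangle

(moved 4.0; next 2.6)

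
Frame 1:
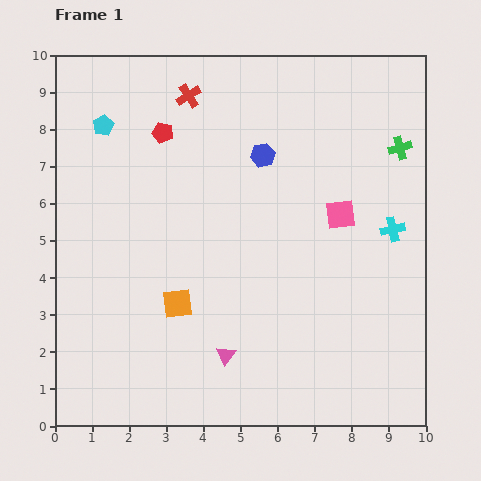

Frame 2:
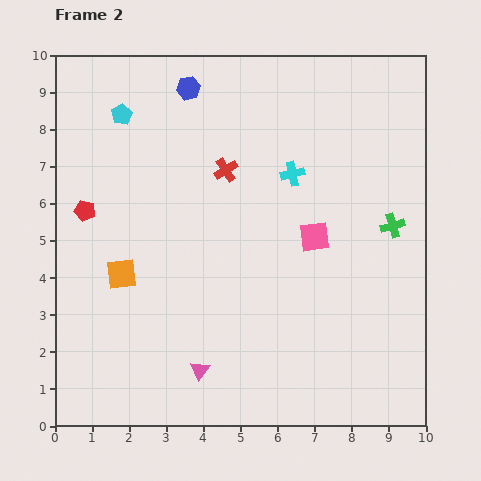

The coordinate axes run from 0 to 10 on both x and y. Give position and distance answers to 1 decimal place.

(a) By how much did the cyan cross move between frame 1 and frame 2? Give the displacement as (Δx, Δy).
(-2.7, 1.5)

The cyan cross was at (9.1, 5.3) in frame 1 and (6.4, 6.8) in frame 2.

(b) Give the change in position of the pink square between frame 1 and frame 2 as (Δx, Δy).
(-0.7, -0.6)

The pink square was at (7.7, 5.7) in frame 1 and (7.0, 5.1) in frame 2.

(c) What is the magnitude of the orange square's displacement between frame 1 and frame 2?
1.7

The orange square moved from (3.3, 3.3) to (1.8, 4.1), a distance of √(1.5² + 0.8²) ≈ 1.7.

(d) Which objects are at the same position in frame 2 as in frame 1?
none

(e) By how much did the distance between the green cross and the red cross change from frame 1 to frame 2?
-1.2

Distance in frame 1: 5.9. Distance in frame 2: 4.7.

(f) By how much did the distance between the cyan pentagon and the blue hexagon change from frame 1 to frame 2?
-2.5

Distance in frame 1: 4.4. Distance in frame 2: 1.9.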